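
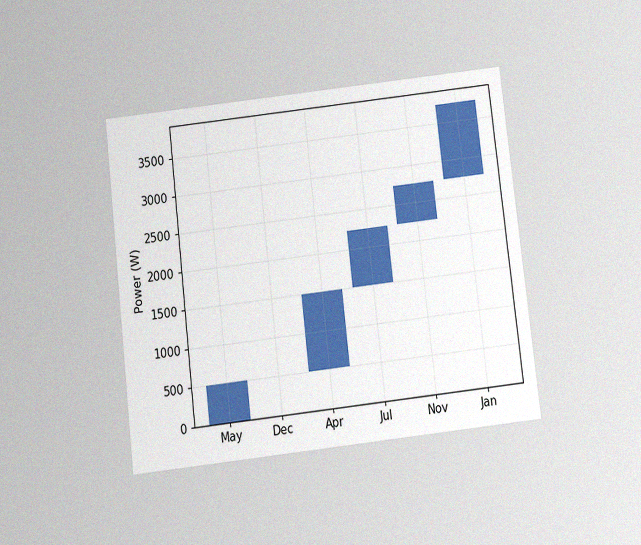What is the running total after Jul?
2250W

The chart is tilted about 7° counter-clockwise and viewed slightly from below, with some photo noise. After Jul the running total reaches 2250W.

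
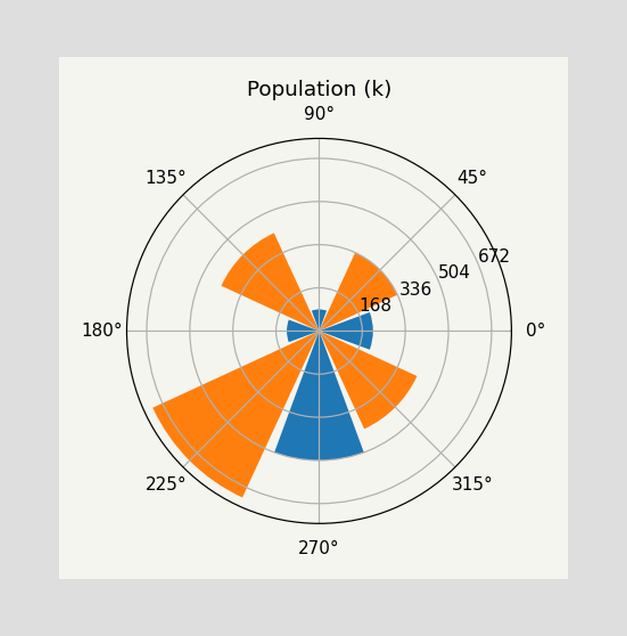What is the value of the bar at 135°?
420k

The bar at 135° reaches 420k on the radial axis.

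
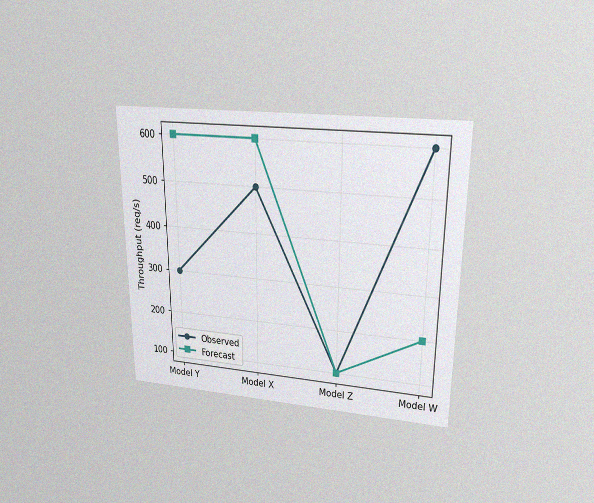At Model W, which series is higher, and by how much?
Observed, by 400req/s

The chart is viewed slightly from above, with some photo noise. At Model W, Observed sits above the other line by 400req/s.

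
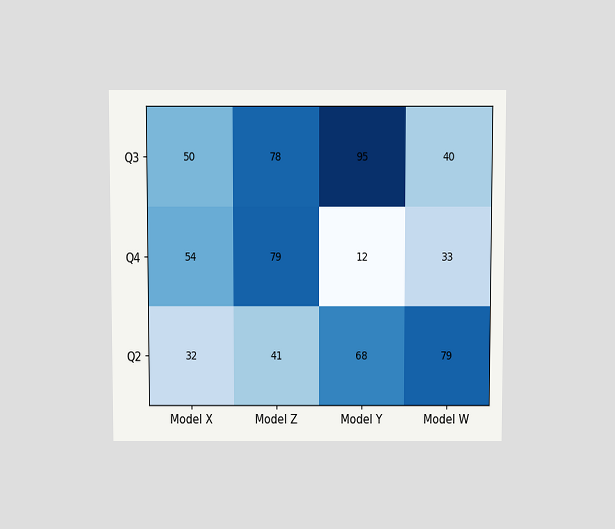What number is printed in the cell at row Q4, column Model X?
The chart is viewed slightly from above. The (Q4, Model X) cell reads 54.

54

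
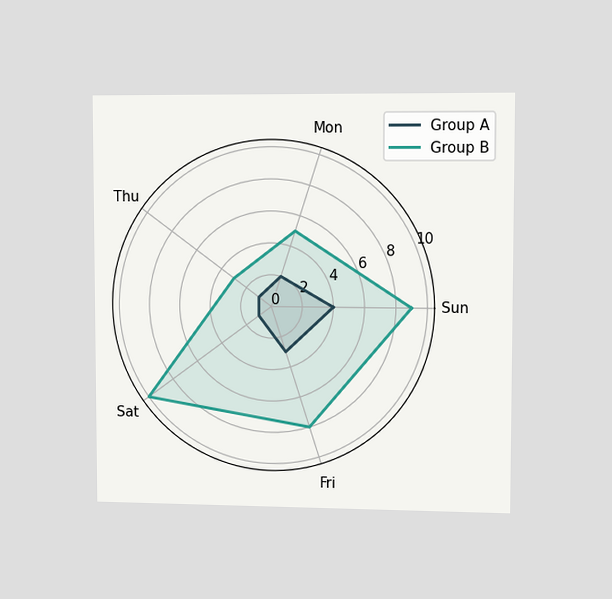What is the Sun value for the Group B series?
9

The chart is viewed slightly from the right. On the Sun axis, Group B reaches 9.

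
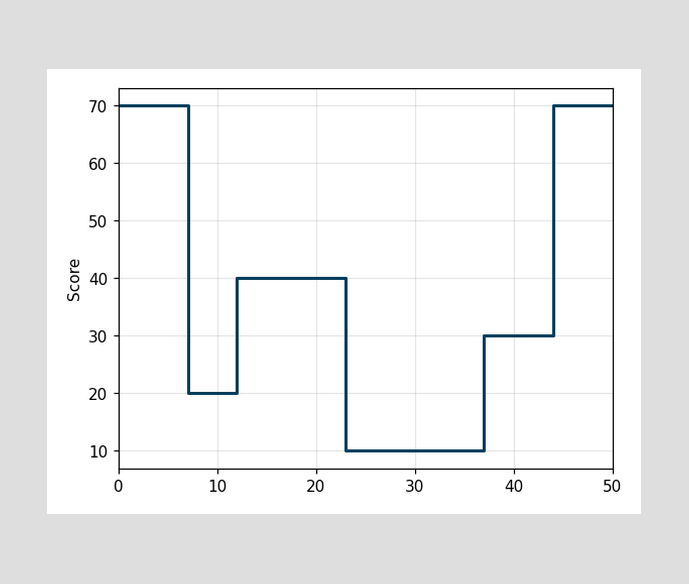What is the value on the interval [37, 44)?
30

On [37, 44) the step sits at 30.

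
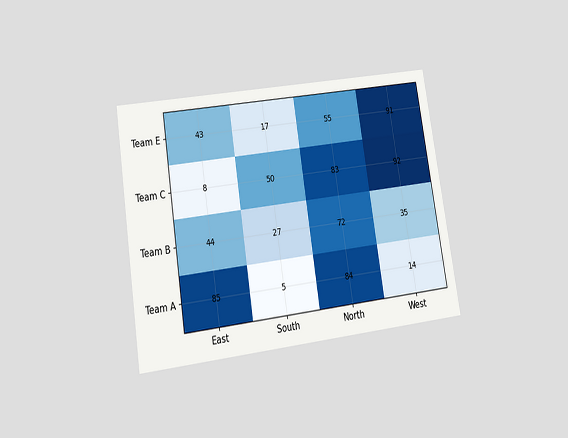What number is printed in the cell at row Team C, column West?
The chart is tilted about 9° counter-clockwise and viewed slightly from below. The (Team C, West) cell reads 92.

92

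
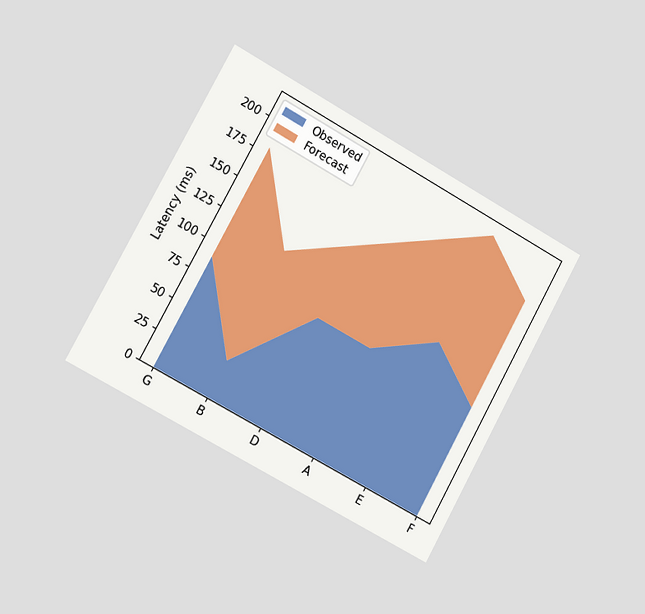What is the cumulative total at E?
The chart is tilted about 29° clockwise and viewed slightly from the left. The stacked total at E reaches 210ms.

210ms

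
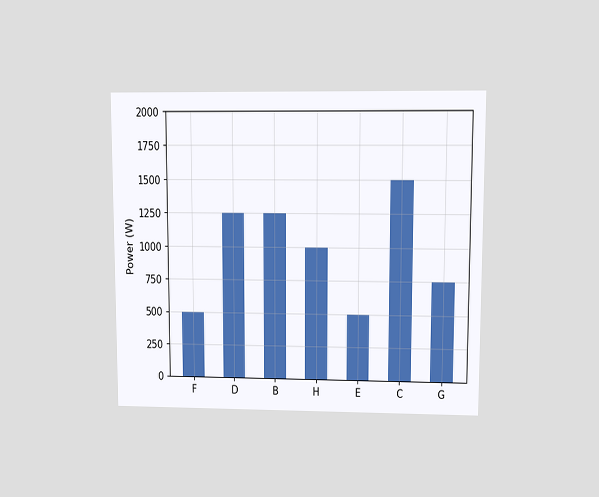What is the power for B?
The chart is viewed at a slight angle. Reading along the chart's y-axis, the B bar reaches 1250W.

1250W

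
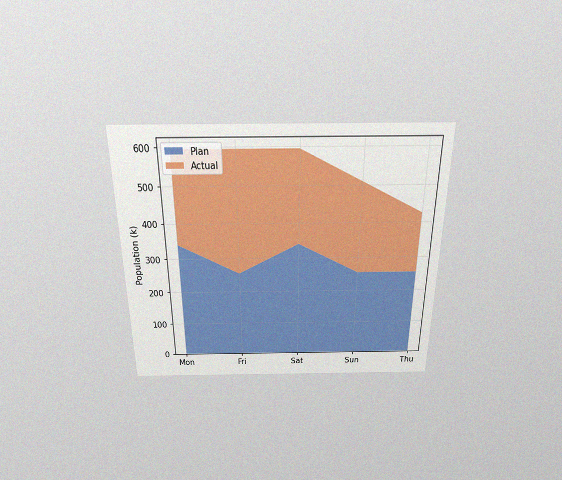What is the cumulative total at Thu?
425k

The chart is viewed slightly from above, with some photo noise. The stacked total at Thu reaches 425k.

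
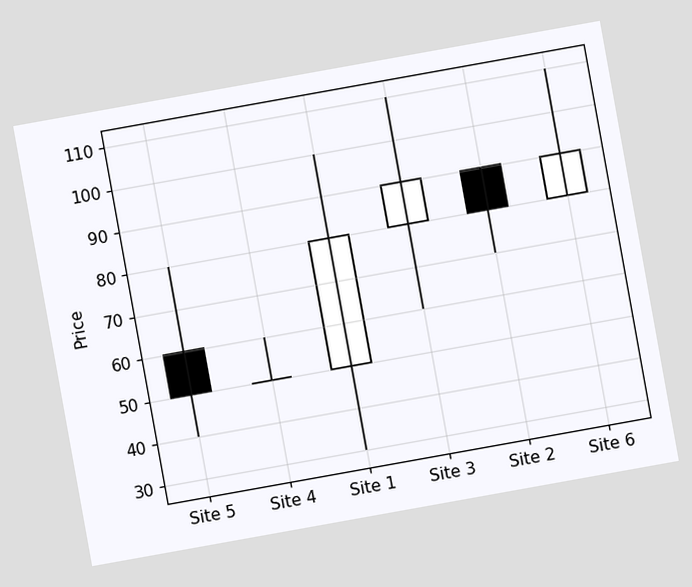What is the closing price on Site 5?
The chart is tilted about 10° counter-clockwise. The Site 5 candle closes at 50.

50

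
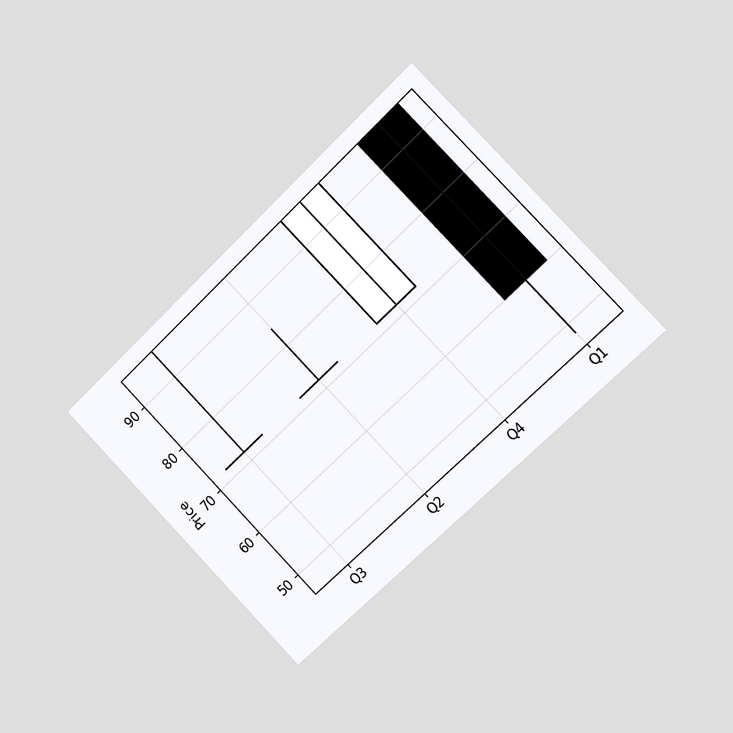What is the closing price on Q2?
72

The chart is tilted about 44° counter-clockwise and viewed slightly from the right. The Q2 candle closes at 72.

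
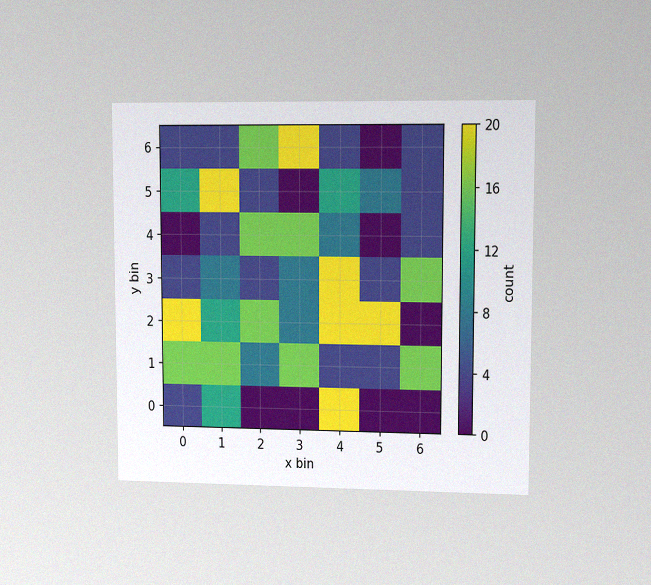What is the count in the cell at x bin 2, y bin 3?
The chart is viewed at a slight angle, with some photo noise. Matching the cell (2, 3) against the colorbar gives 4.

4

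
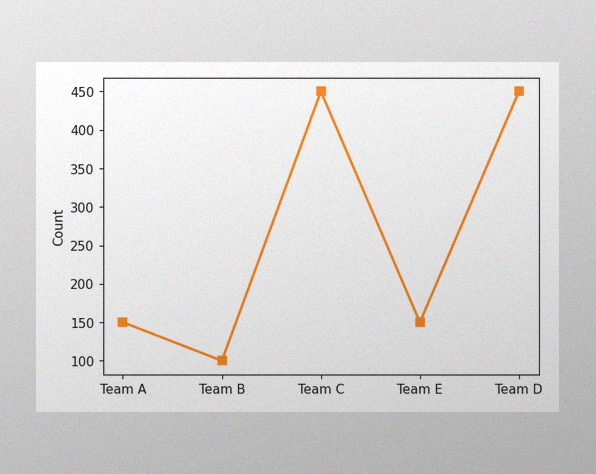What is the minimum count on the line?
The image has some photo noise and uneven lighting. The lowest point is at Team B, and reading across to the y-axis gives 100.

100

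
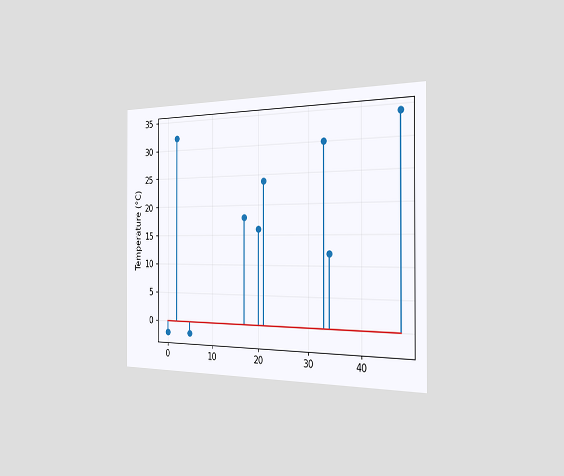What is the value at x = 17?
The chart is viewed slightly from the right. The stem at x=17 reaches 18°C.

18°C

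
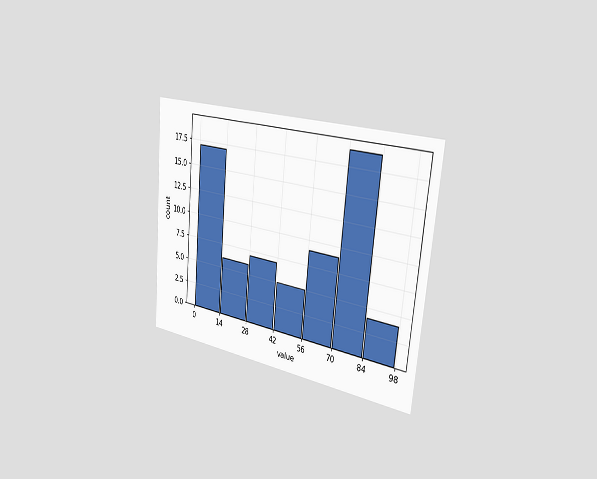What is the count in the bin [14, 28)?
The chart is tilted about 5° clockwise and viewed slightly from the right. The [14, 28) bin has height 6.

6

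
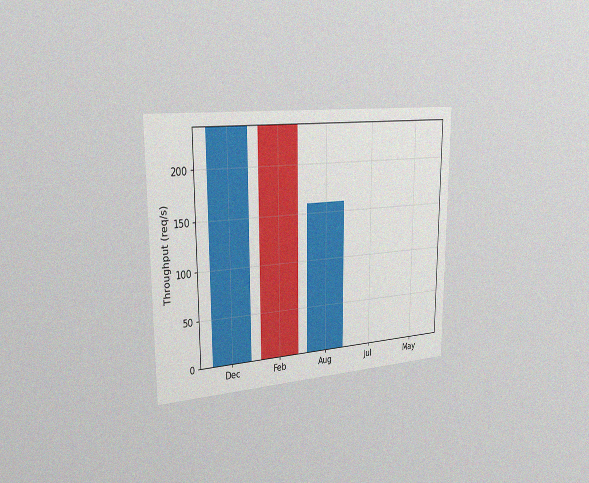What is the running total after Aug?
The chart is viewed slightly from the left, with some photo noise. After Aug the running total reaches 160req/s.

160req/s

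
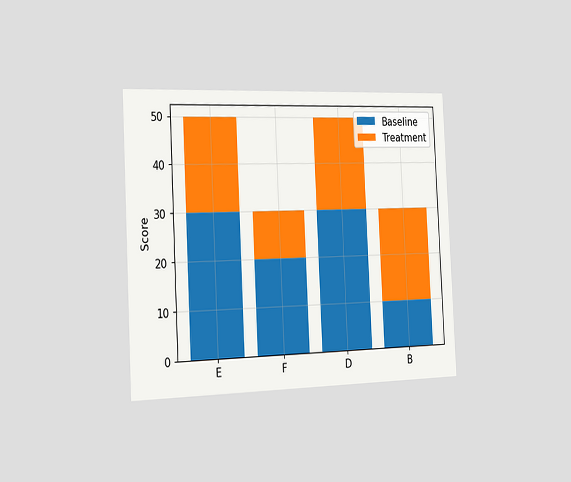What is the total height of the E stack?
The chart is tilted about 3° counter-clockwise and viewed slightly from the left. The E stack's top reaches 50 on the y-axis.

50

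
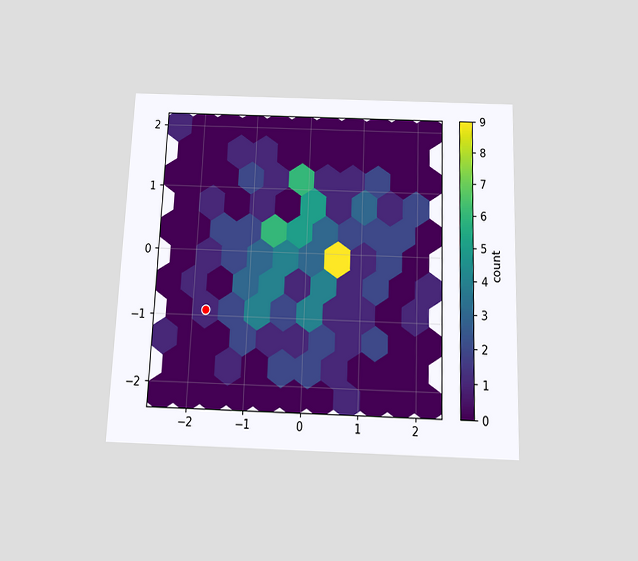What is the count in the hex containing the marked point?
The chart is tilted about 2° clockwise and viewed slightly from below. The marked hex reads 1 on the colorbar.

1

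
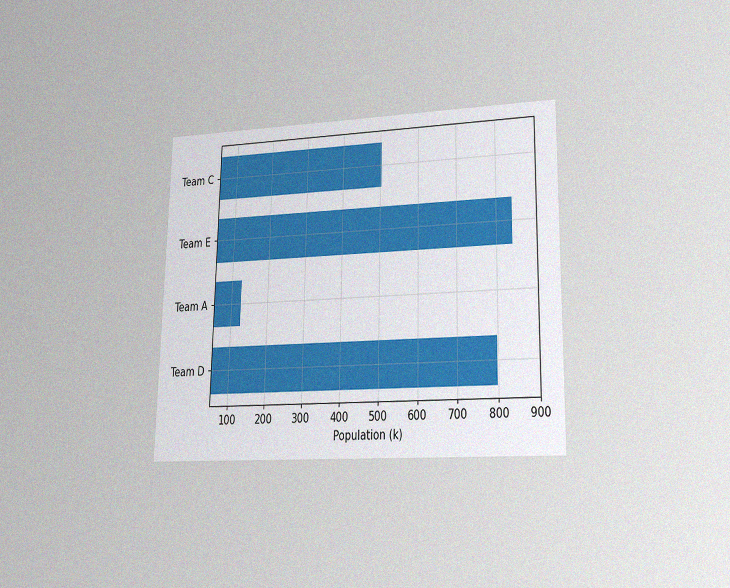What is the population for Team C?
The chart is viewed at a slight angle, with some photo noise. Reading along the chart's x-axis, the Team C bar reaches 504k.

504k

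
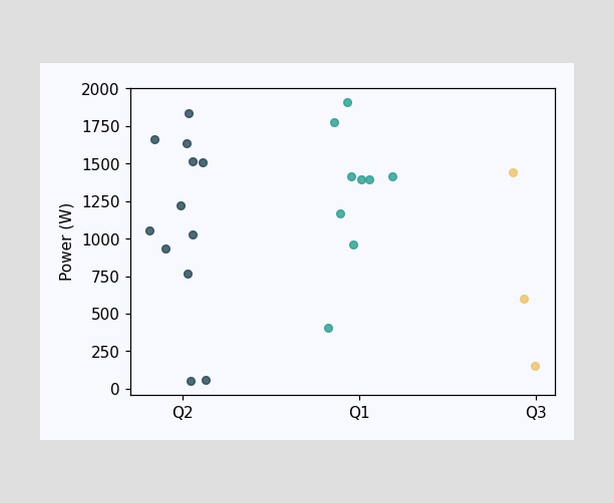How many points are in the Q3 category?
3

Counting the markers in the Q3 column gives 3.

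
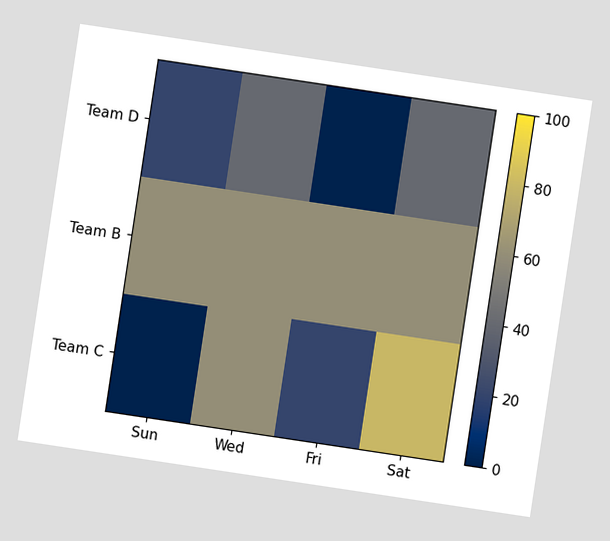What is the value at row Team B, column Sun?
60

The chart is tilted about 9° clockwise. Matching cell (Team B, Sun) against the colorbar gives 60.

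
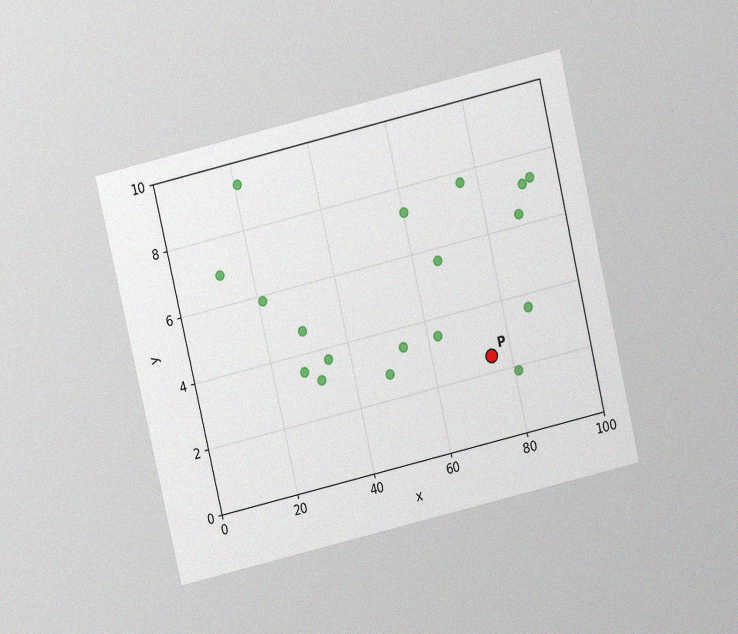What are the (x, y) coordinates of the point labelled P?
The chart is tilted about 13° counter-clockwise and viewed slightly from above, with some photo noise. Following the gridlines from P to each axis, P sits at (75, 2.5).

(75, 2.5)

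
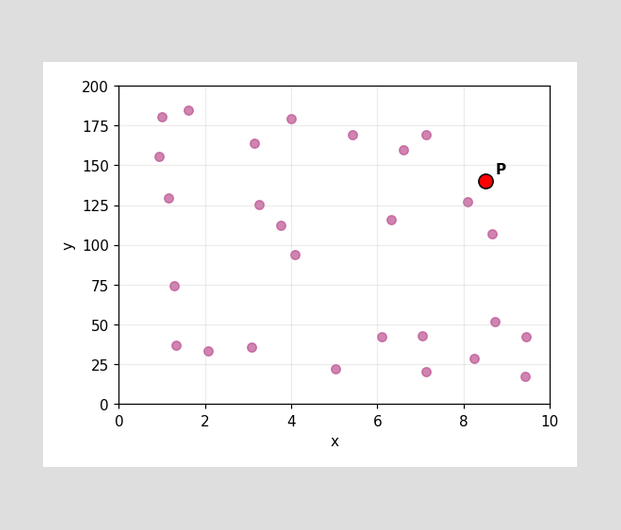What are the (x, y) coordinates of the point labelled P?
(8.5, 140)

Following the gridlines from P to each axis, P sits at (8.5, 140).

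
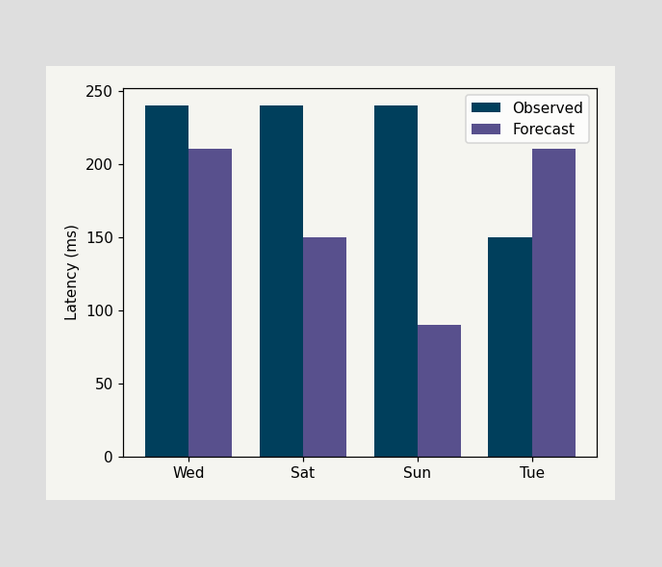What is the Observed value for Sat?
240ms

The Observed bar at Sat reaches 240ms on the y-axis.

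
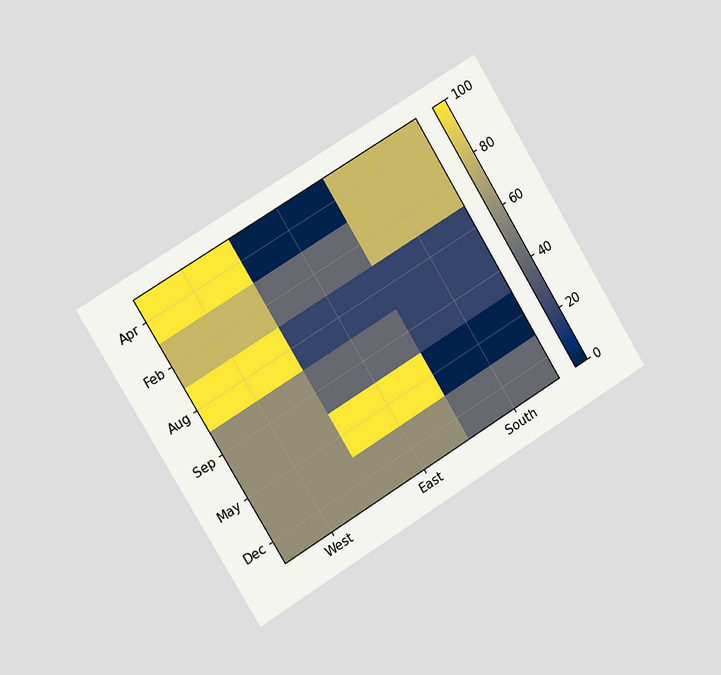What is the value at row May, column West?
60

The chart is tilted about 31° counter-clockwise and viewed slightly from the left. Matching cell (May, West) against the colorbar gives 60.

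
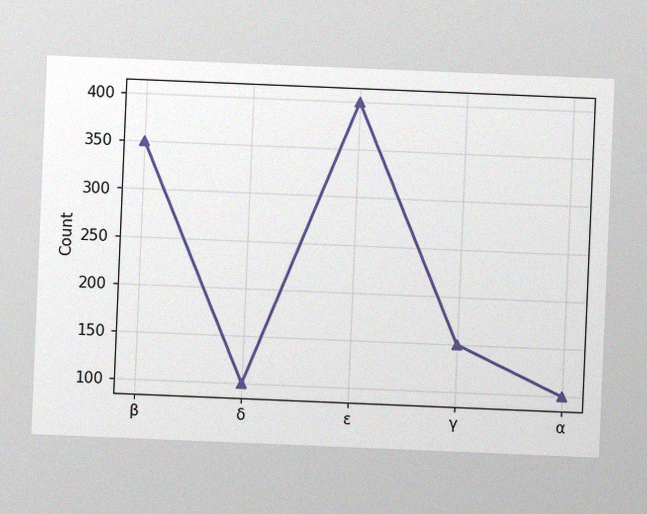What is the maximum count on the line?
400

The chart is tilted about 2° clockwise, with some photo noise. The highest point is at ε, and reading across to the y-axis gives 400.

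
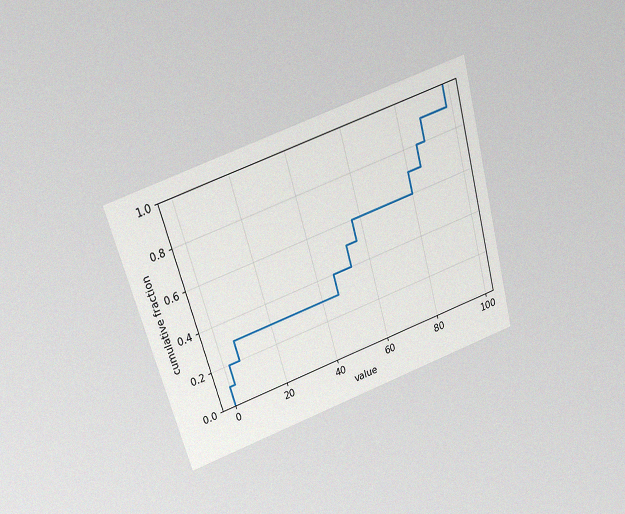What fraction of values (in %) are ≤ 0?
10%

The chart is tilted about 16° counter-clockwise and viewed slightly from above, with some photo noise. At x=0 the ECDF step is at 10%.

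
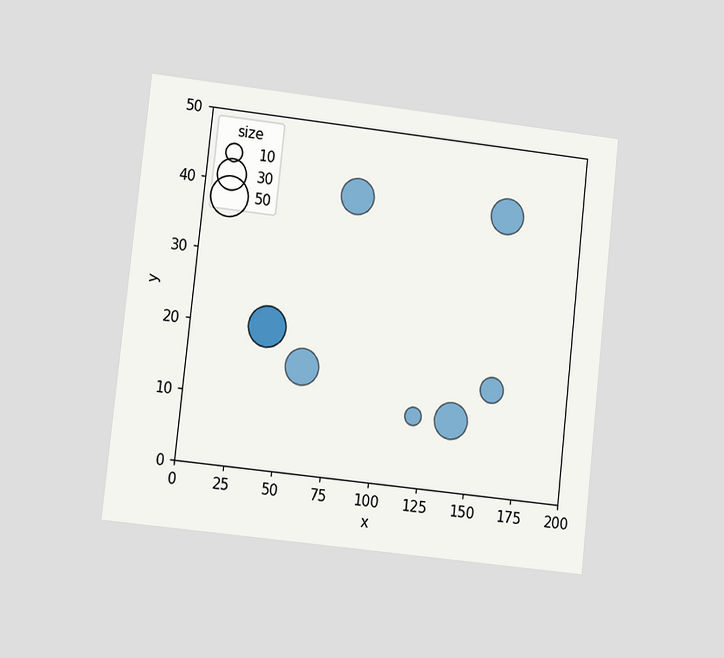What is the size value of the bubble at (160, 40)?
The chart is tilted about 6° clockwise and viewed at a slight angle. Matching the bubble at (160, 40) against the size legend gives 40.

40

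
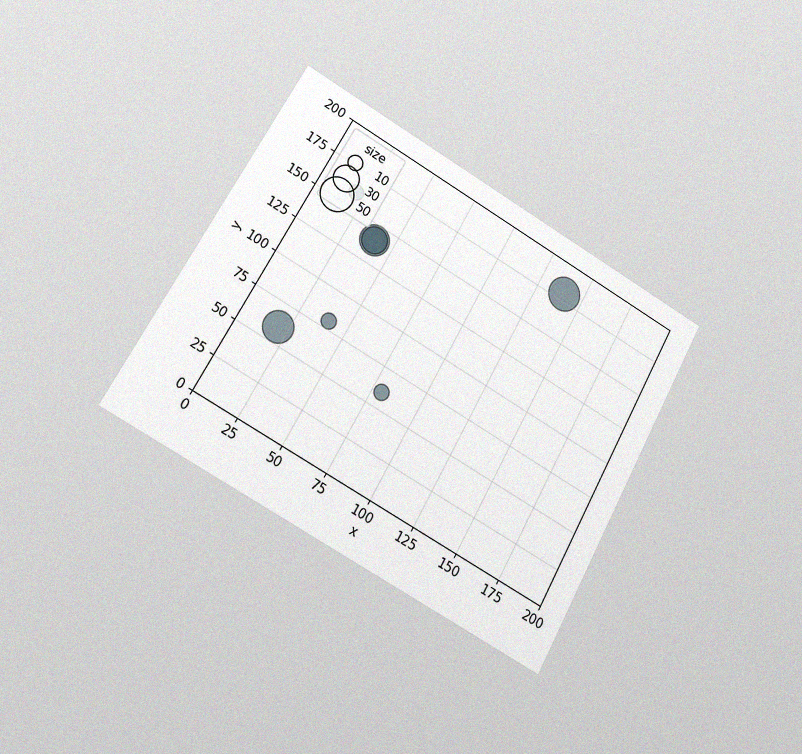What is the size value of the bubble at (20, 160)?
10

The chart is tilted about 29° clockwise and viewed at a slight angle, with some photo noise. Matching the bubble at (20, 160) against the size legend gives 10.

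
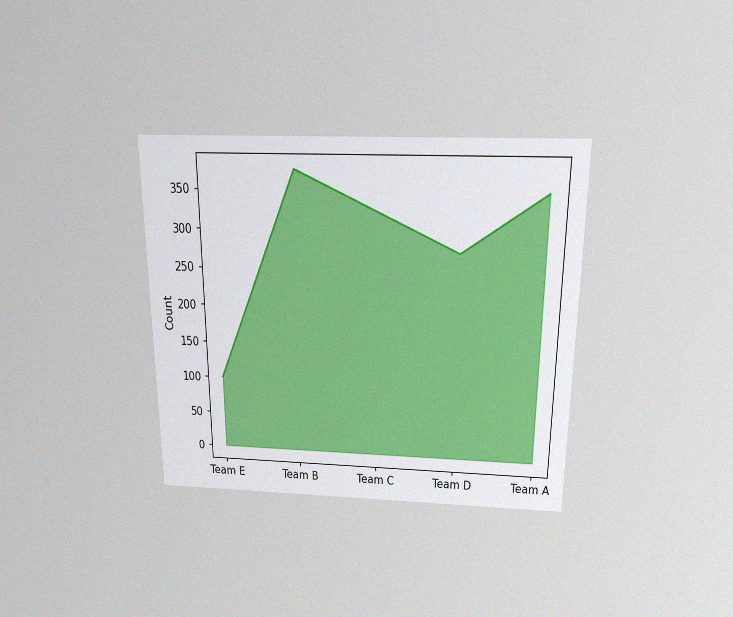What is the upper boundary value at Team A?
350

The chart is viewed slightly from above, with some photo noise. At Team A the upper boundary is at 350.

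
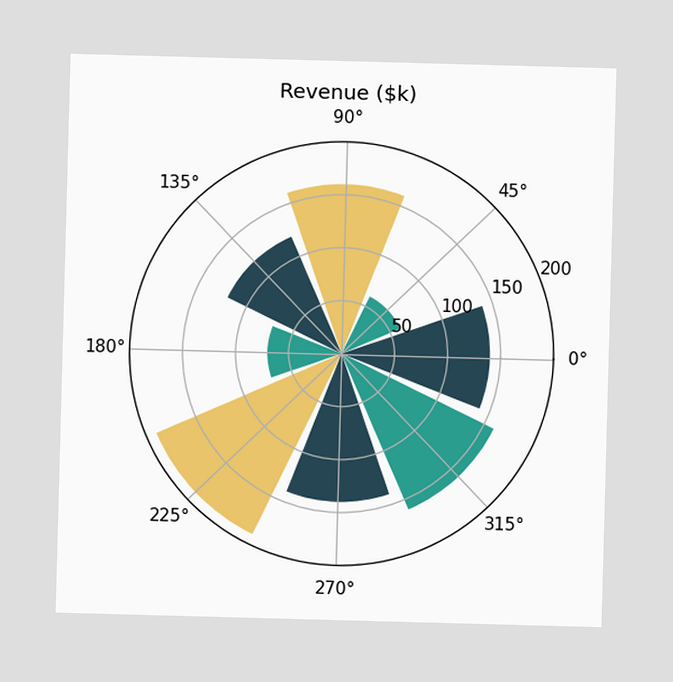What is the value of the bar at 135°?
The bar at 135° reaches $120k on the radial axis.

$120k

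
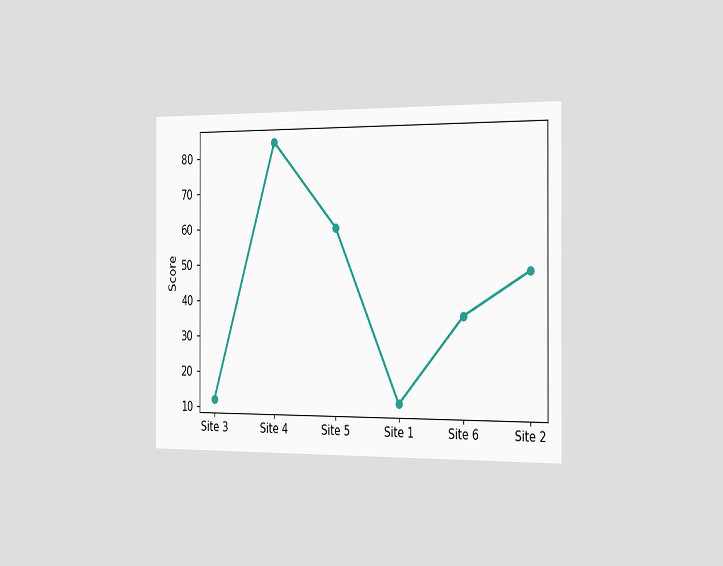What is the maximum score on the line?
The chart is viewed slightly from the right. The highest point is at Site 4, and reading across to the y-axis gives 84.

84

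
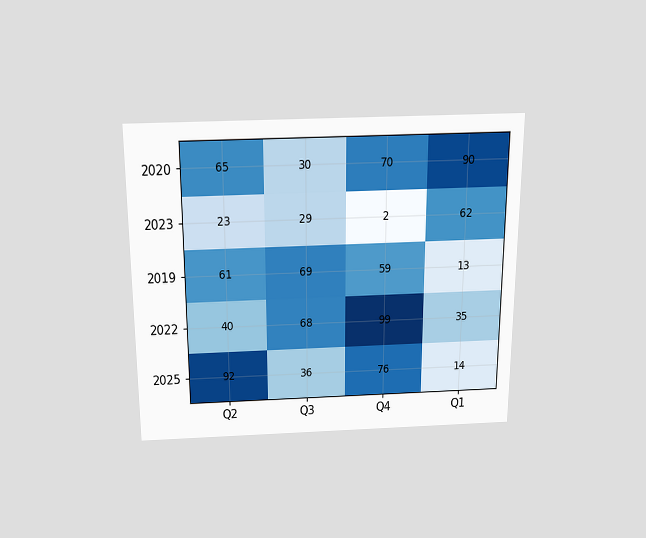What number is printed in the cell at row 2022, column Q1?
35

The chart is viewed slightly from above. The (2022, Q1) cell reads 35.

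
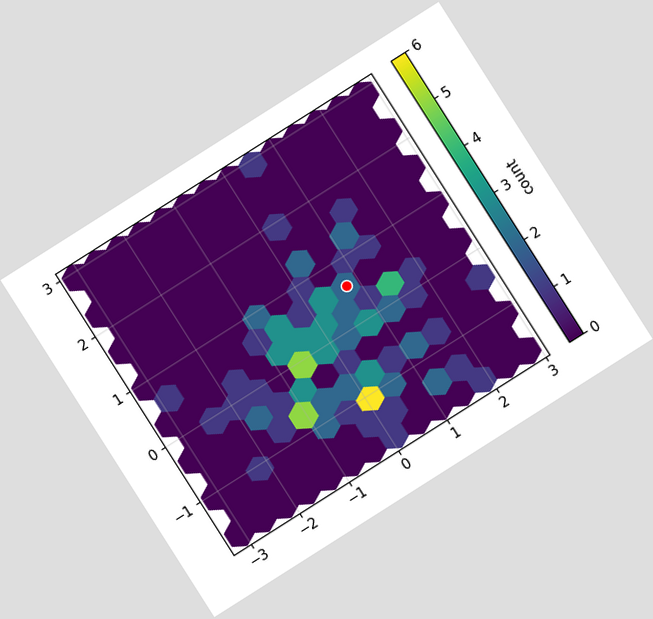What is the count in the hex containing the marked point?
2

The chart is tilted about 32° counter-clockwise. The marked hex reads 2 on the colorbar.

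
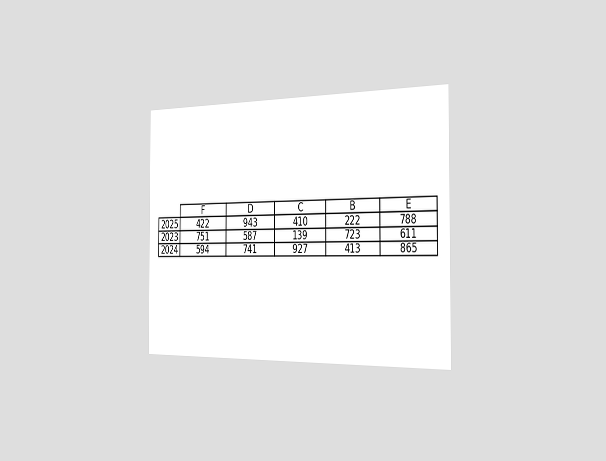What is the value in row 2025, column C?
The chart is viewed slightly from the right. The (2025, C) cell reads 410.

410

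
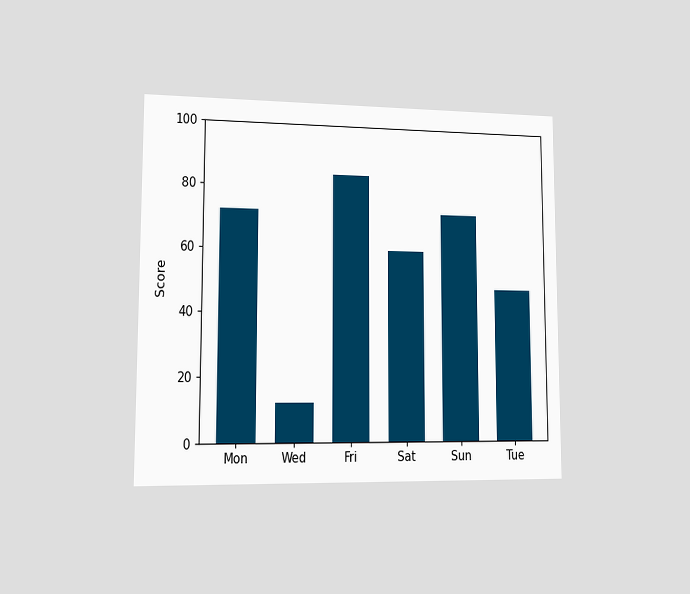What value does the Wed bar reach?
12

The chart is viewed slightly from the left. Reading along the chart's y-axis, the Wed bar reaches 12.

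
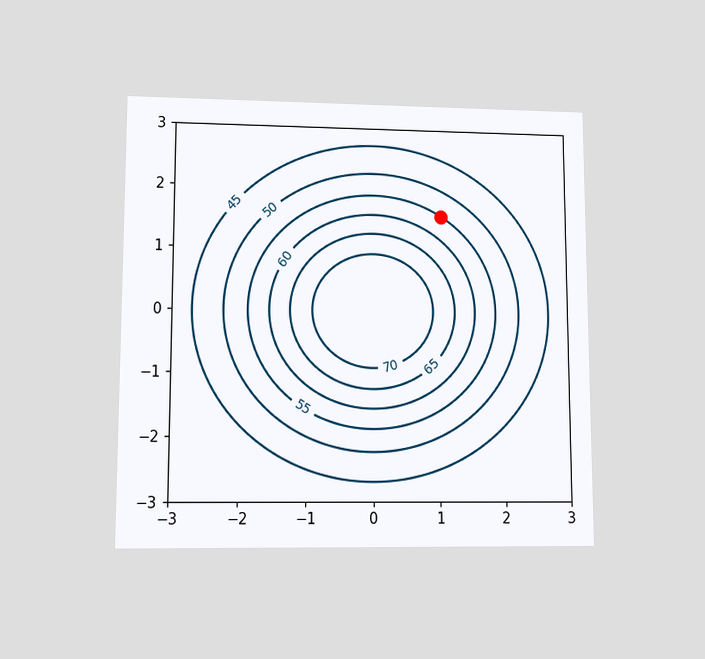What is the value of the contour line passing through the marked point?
The chart is viewed at a slight angle. The marked point sits on the contour labelled 55.

55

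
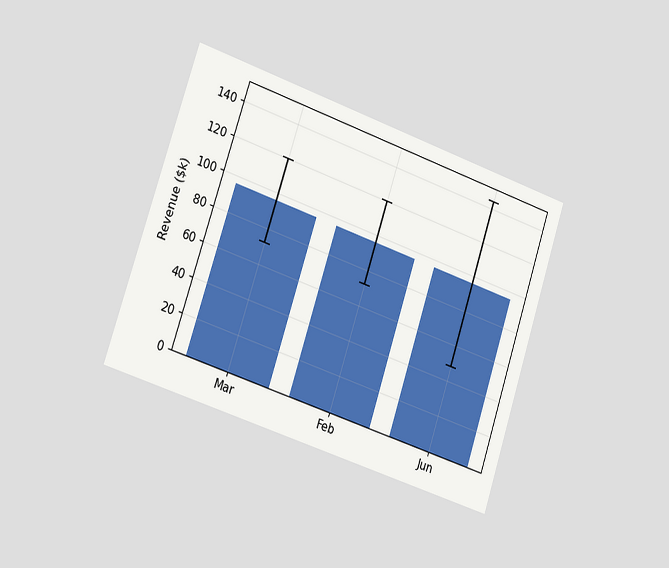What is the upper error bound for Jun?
$144k

The chart is tilted about 18° clockwise and viewed slightly from the left. The Jun bar's upper whisker reaches $144k.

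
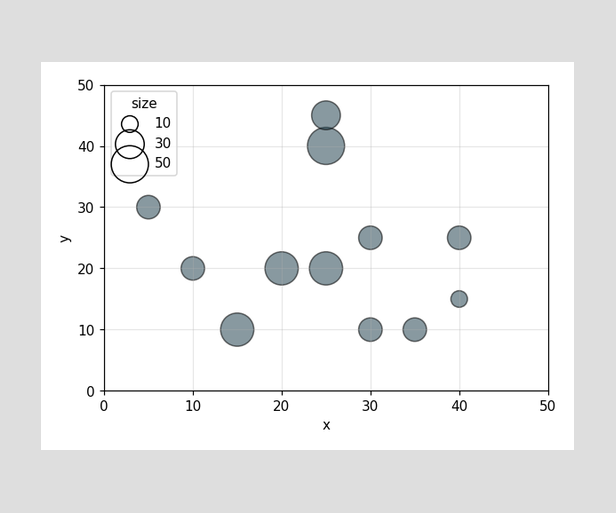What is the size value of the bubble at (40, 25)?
20

Matching the bubble at (40, 25) against the size legend gives 20.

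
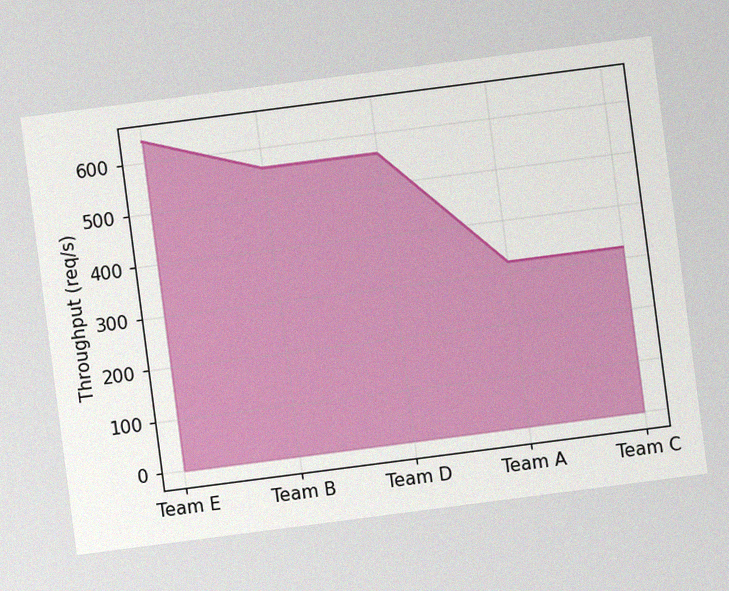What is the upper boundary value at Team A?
The chart is tilted about 7° counter-clockwise, with some photo noise. At Team A the upper boundary is at 320req/s.

320req/s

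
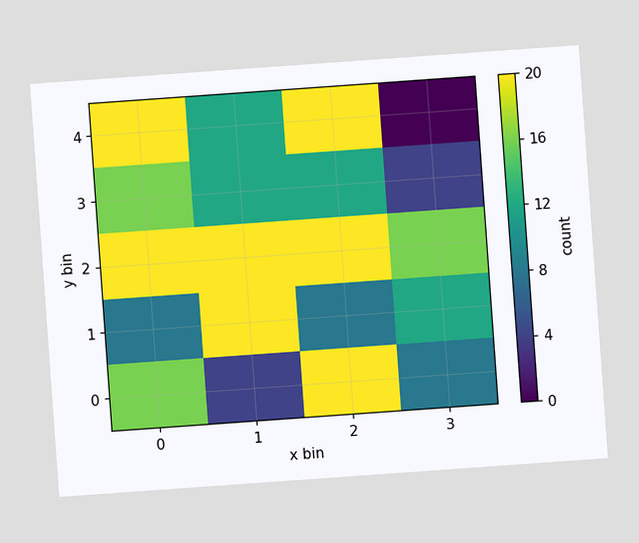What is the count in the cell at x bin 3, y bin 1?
The chart is tilted about 4° counter-clockwise. Matching the cell (3, 1) against the colorbar gives 12.

12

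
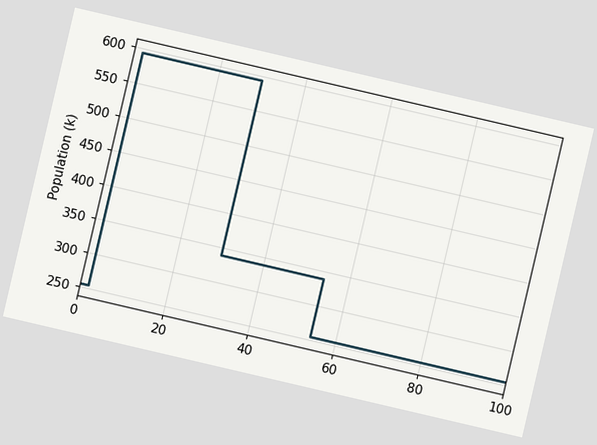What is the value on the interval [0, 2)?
The chart is tilted about 13° clockwise. On [0, 2) the step sits at 255k.

255k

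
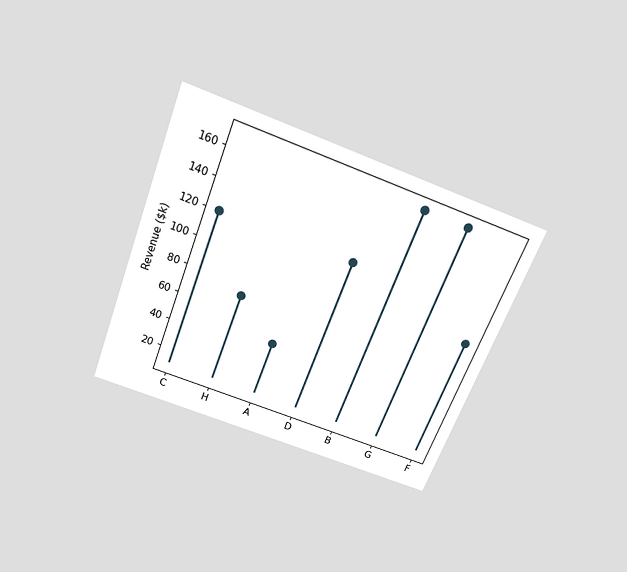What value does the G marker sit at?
$168k

The chart is tilted about 21° clockwise and viewed slightly from above. The G marker sits at $168k.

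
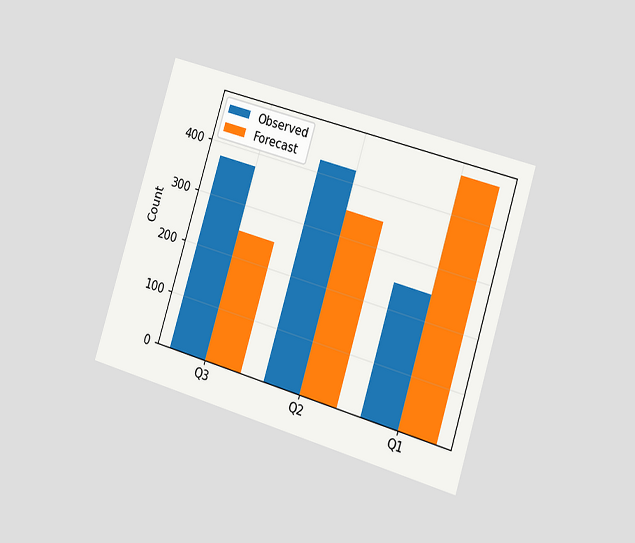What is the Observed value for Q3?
375

The chart is tilted about 17° clockwise and viewed slightly from the right. The Observed bar at Q3 reaches 375 on the y-axis.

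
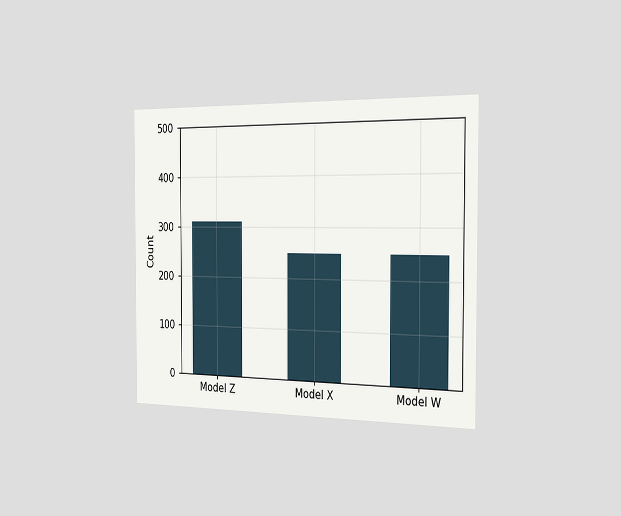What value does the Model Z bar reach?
The chart is viewed slightly from the right. Reading along the chart's y-axis, the Model Z bar reaches 310.

310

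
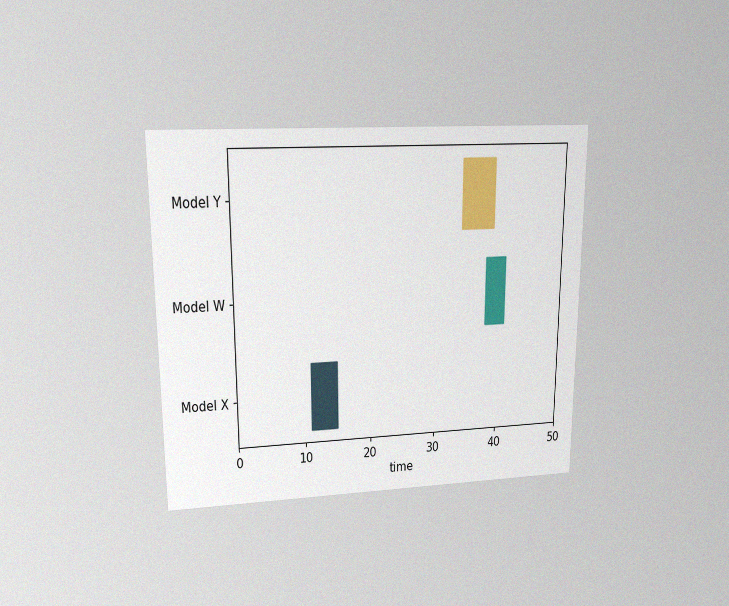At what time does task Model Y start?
The chart is viewed at a slight angle, with some photo noise. The Model Y bar begins at t=34.

34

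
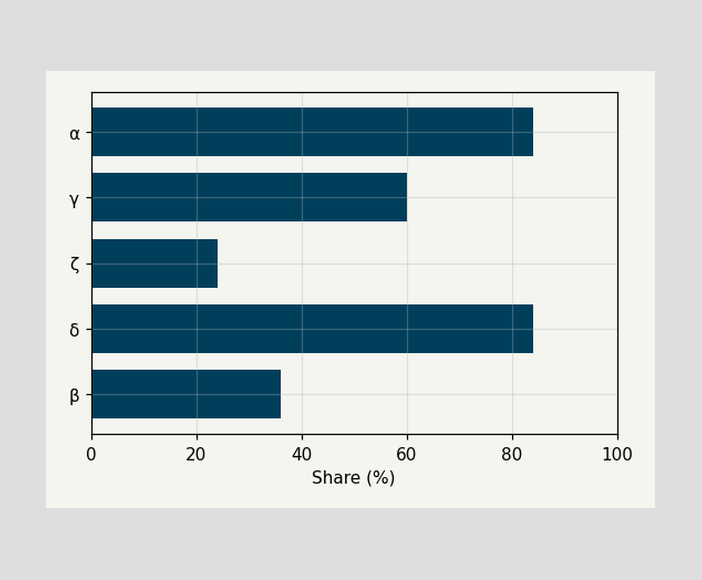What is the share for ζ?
Reading along the chart's x-axis, the ζ bar reaches 24%.

24%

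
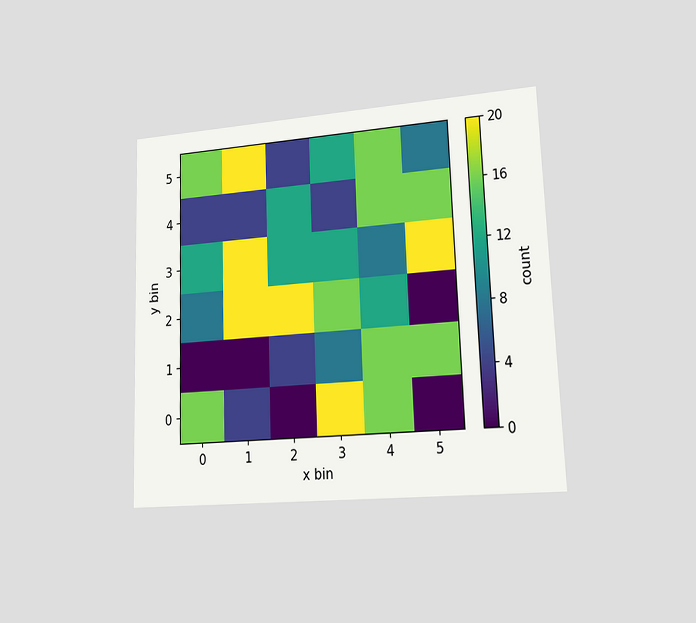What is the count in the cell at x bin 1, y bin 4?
The chart is tilted about 2° counter-clockwise and viewed at a slight angle. Matching the cell (1, 4) against the colorbar gives 4.

4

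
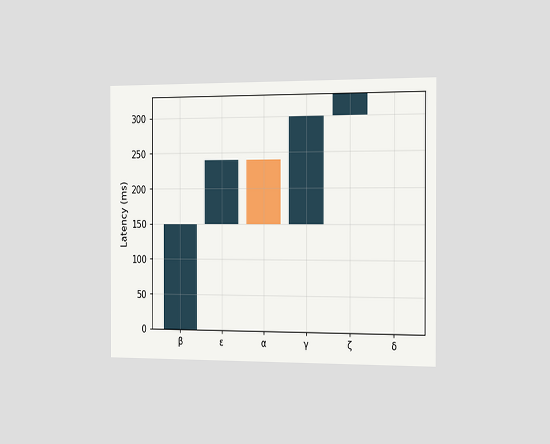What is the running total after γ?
The chart is viewed slightly from the right. After γ the running total reaches 300ms.

300ms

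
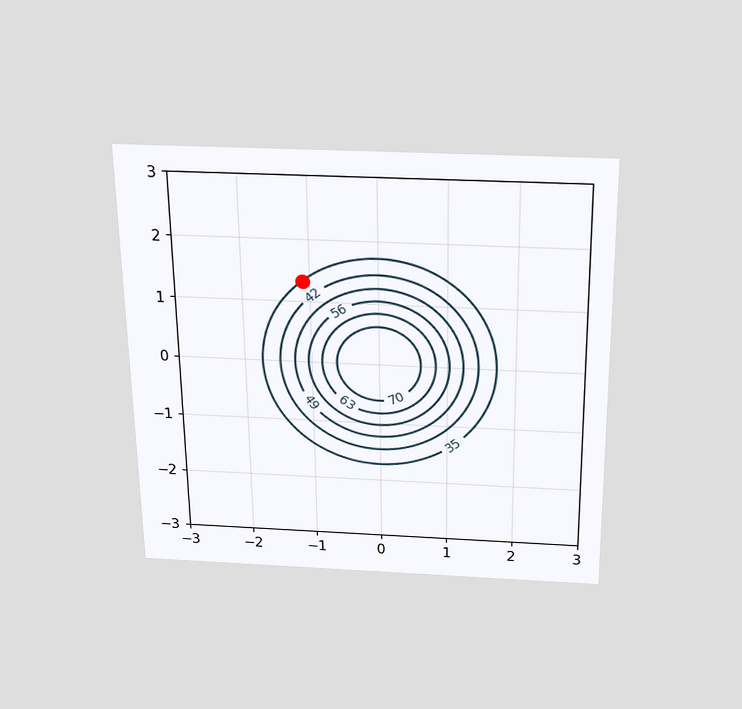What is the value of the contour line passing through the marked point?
The chart is viewed slightly from above. The marked point sits on the contour labelled 35.

35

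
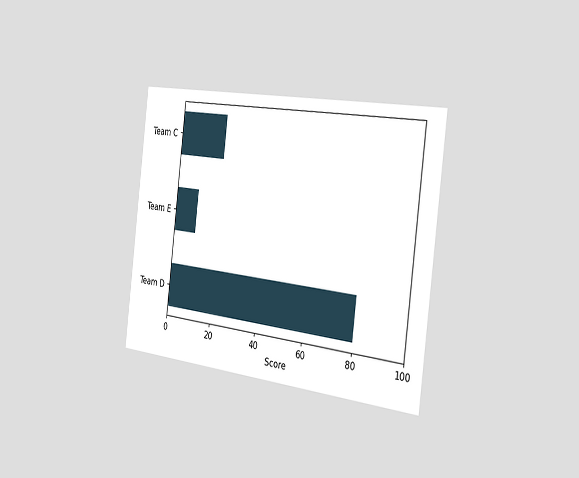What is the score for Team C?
20

The chart is tilted about 7° clockwise and viewed slightly from the right. Reading along the chart's x-axis, the Team C bar reaches 20.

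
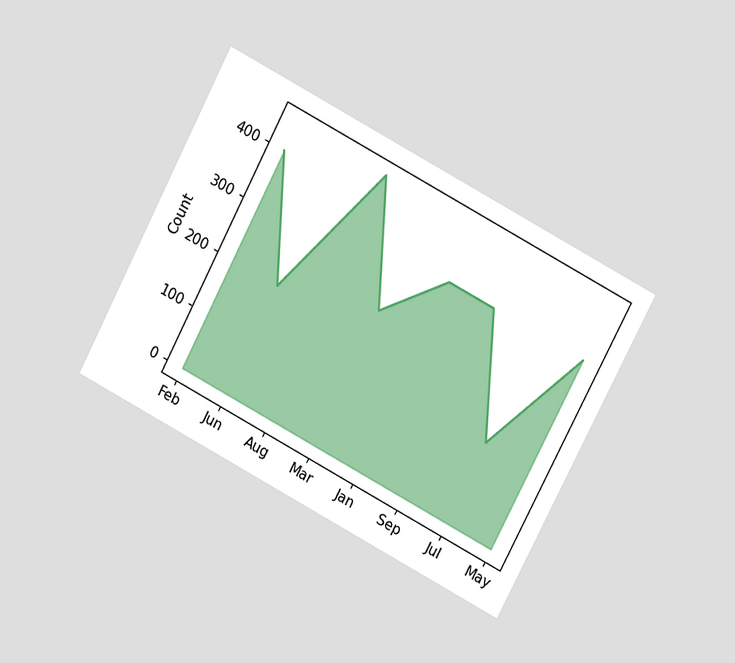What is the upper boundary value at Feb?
400

The chart is tilted about 28° clockwise and viewed at a slight angle. At Feb the upper boundary is at 400.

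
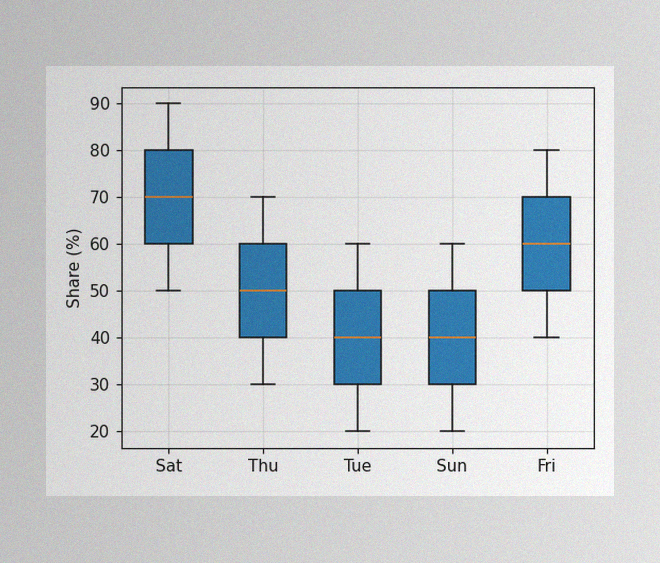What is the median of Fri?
The image has some photo noise and uneven lighting. The median line in the Fri box sits at 60%.

60%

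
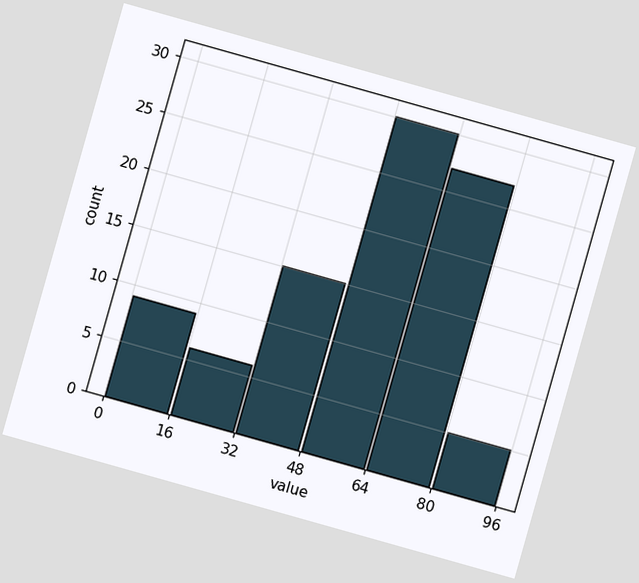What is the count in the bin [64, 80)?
27

The chart is tilted about 16° clockwise. The [64, 80) bin has height 27.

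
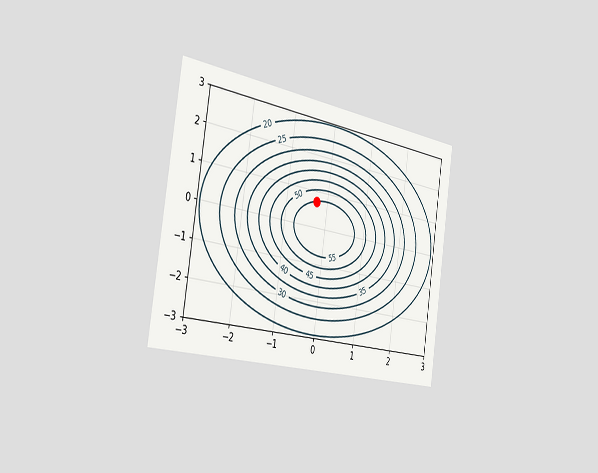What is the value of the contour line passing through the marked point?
The chart is tilted about 9° clockwise and viewed slightly from the left. The marked point sits on the contour labelled 55.

55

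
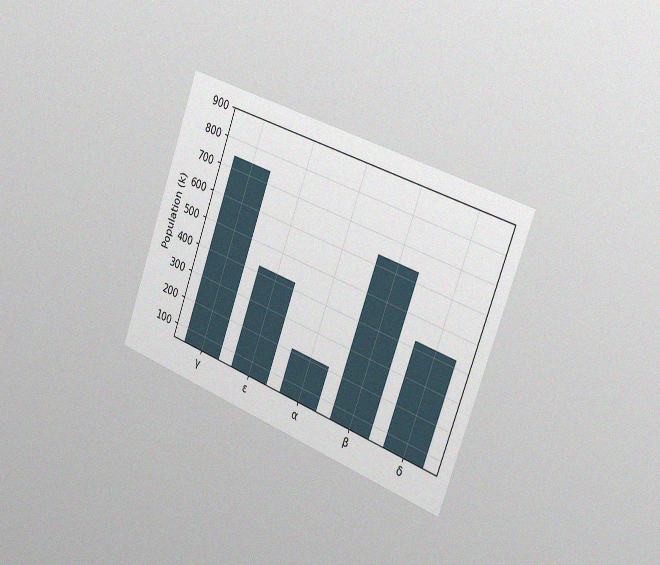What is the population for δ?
The chart is tilted about 20° clockwise and viewed slightly from the right, with some photo noise. Reading along the chart's y-axis, the δ bar reaches 424k.

424k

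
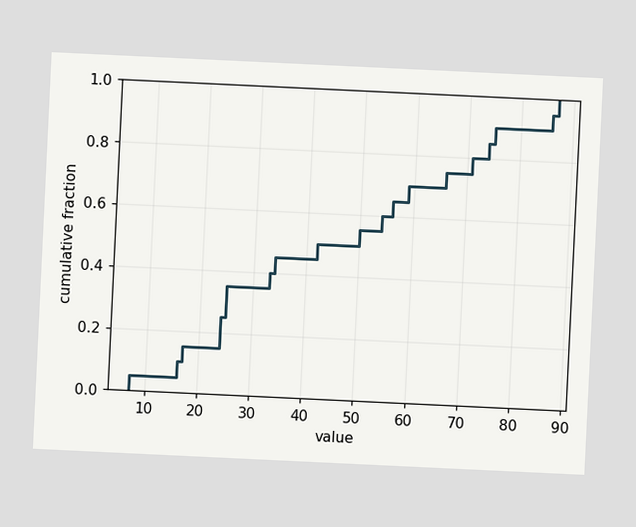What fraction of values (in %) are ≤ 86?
95%

The chart is tilted about 3° clockwise. At x=86 the ECDF step is at 95%.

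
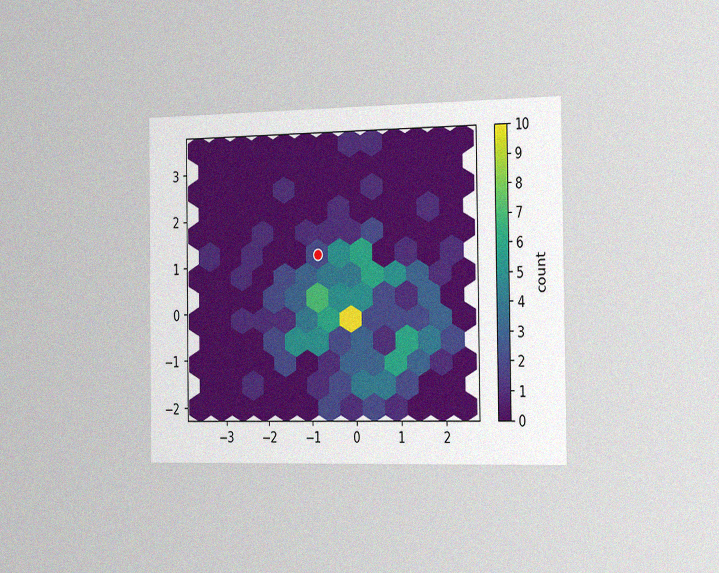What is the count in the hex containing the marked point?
2

The chart is viewed slightly from the right, with some photo noise. The marked hex reads 2 on the colorbar.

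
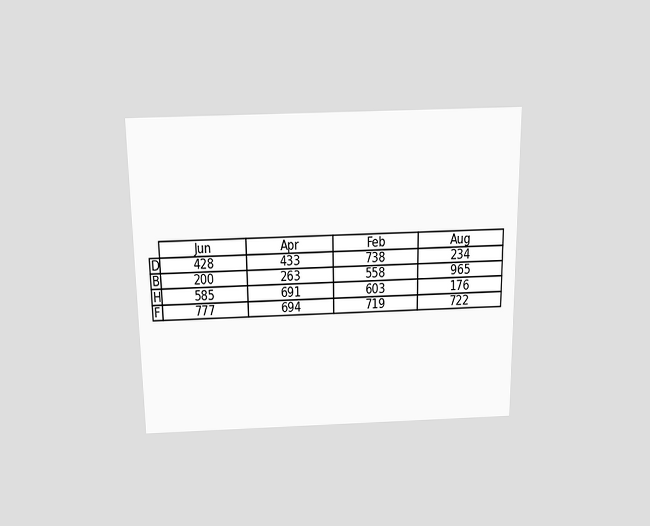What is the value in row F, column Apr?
The chart is viewed slightly from above. The (F, Apr) cell reads 694.

694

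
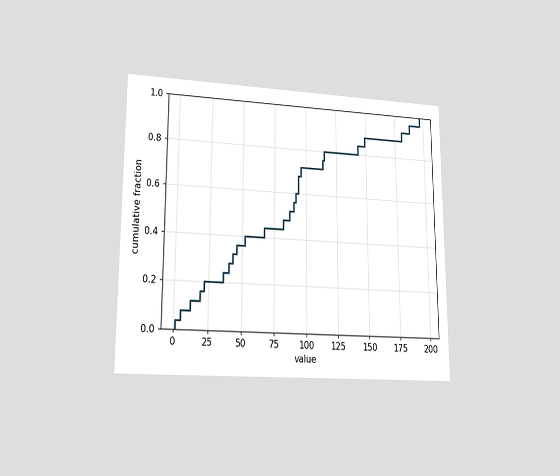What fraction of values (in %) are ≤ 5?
8%

The chart is viewed at a slight angle. At x=5 the ECDF step is at 8%.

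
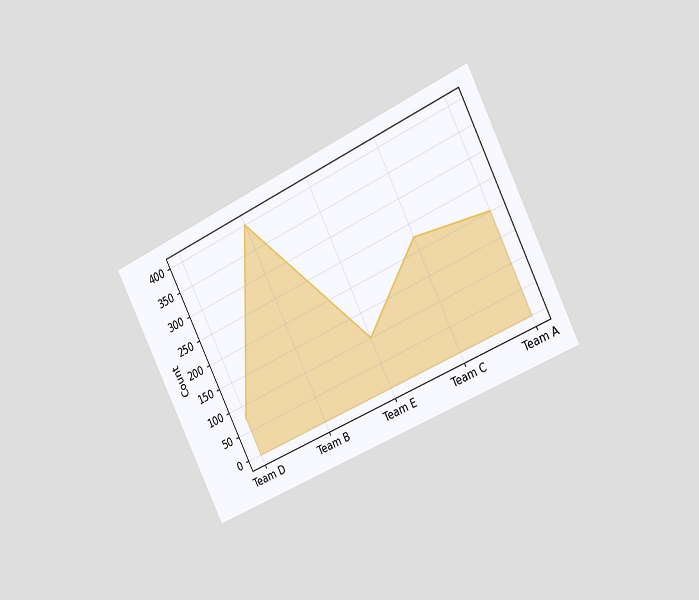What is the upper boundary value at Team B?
400

The chart is tilted about 27° counter-clockwise and viewed slightly from the right. At Team B the upper boundary is at 400.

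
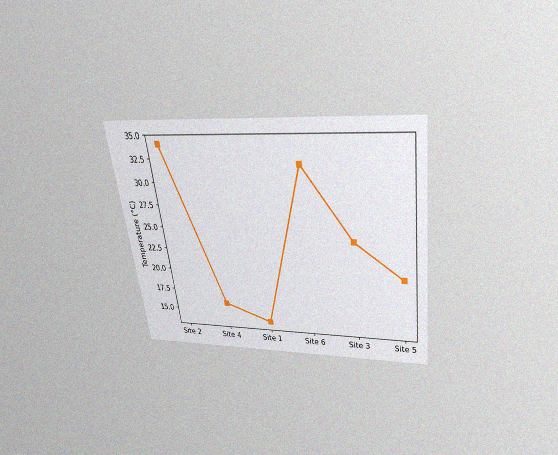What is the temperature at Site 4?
The chart is tilted about 8° counter-clockwise and viewed slightly from above, with some photo noise. At Site 4, the line is at 16°C.

16°C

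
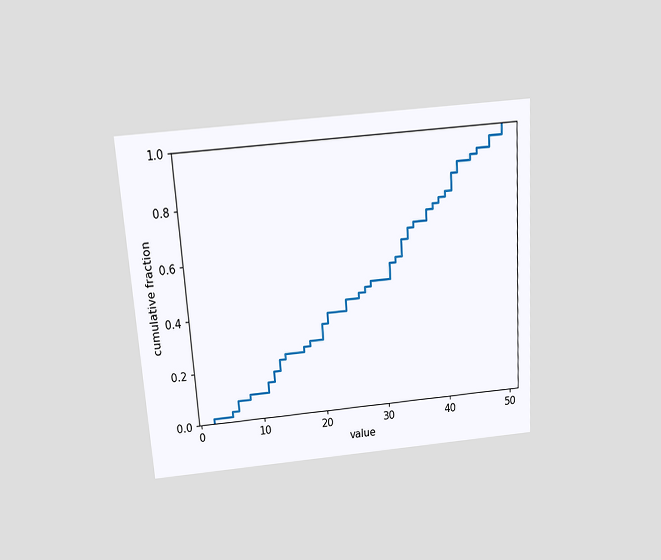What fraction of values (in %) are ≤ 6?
The chart is tilted about 4° counter-clockwise and viewed slightly from above. At x=6 the ECDF step is at 8%.

8%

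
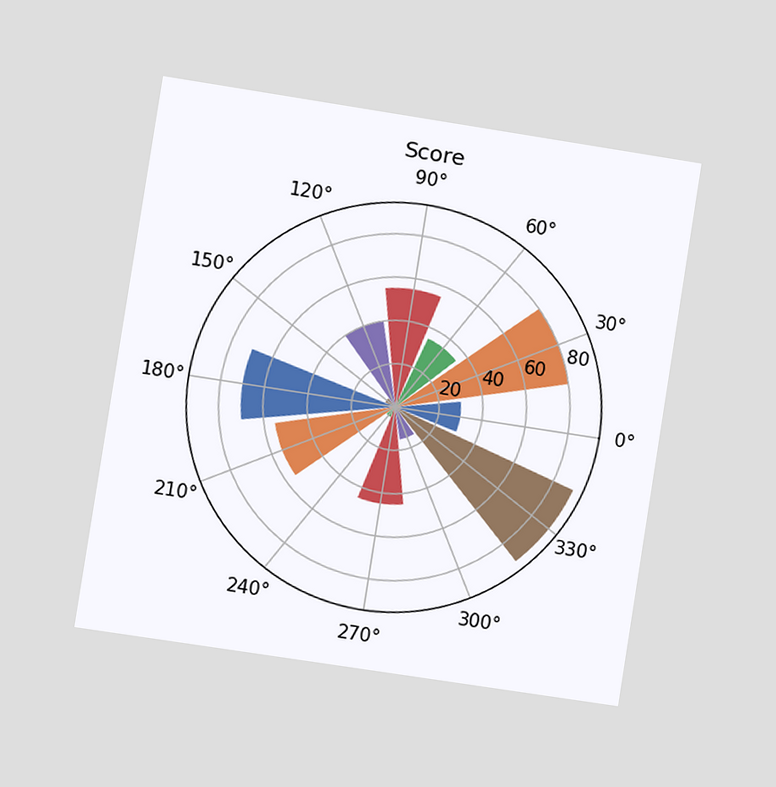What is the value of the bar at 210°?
55

The chart is tilted about 9° clockwise and viewed at a slight angle. The bar at 210° reaches 55 on the radial axis.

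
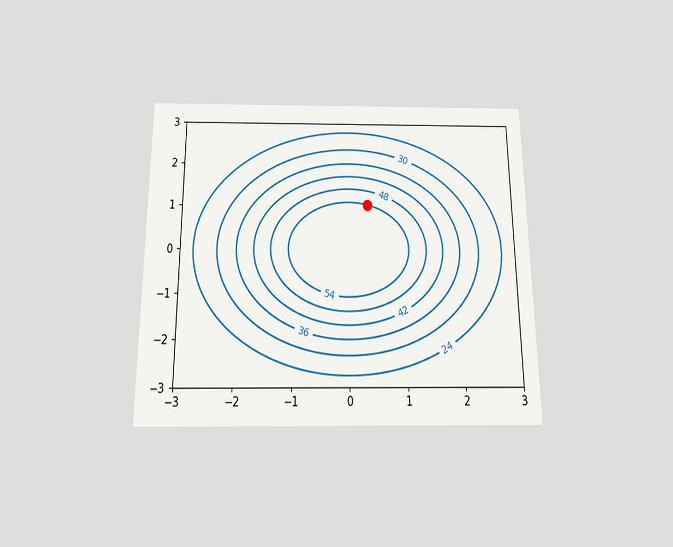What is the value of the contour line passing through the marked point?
The chart is viewed slightly from below. The marked point sits on the contour labelled 54.

54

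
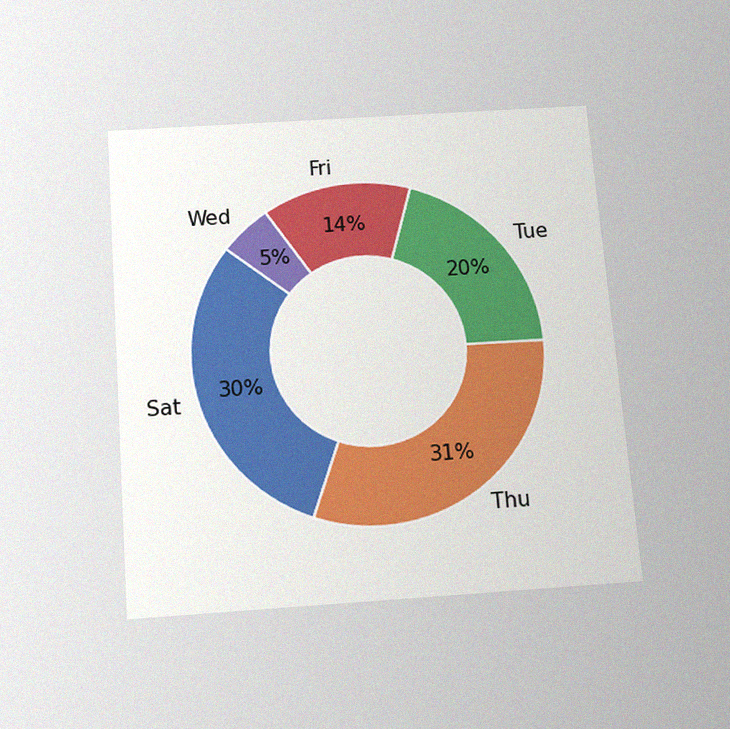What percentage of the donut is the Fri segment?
14%

The chart is tilted about 4° counter-clockwise and viewed slightly from below, with some photo noise. The Fri segment takes up 14% of the ring.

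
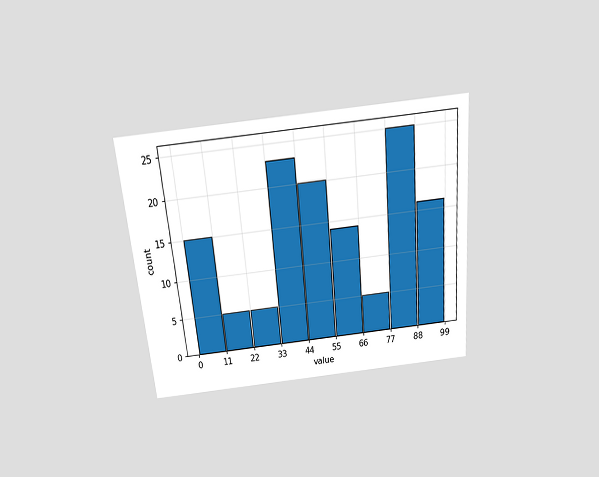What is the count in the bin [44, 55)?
The chart is tilted about 5° counter-clockwise and viewed slightly from above. The [44, 55) bin has height 20.

20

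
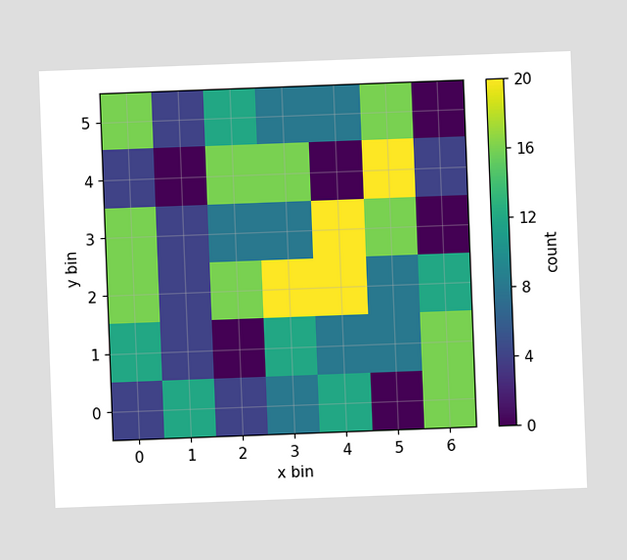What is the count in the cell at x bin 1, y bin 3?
The chart is tilted about 2° counter-clockwise. Matching the cell (1, 3) against the colorbar gives 4.

4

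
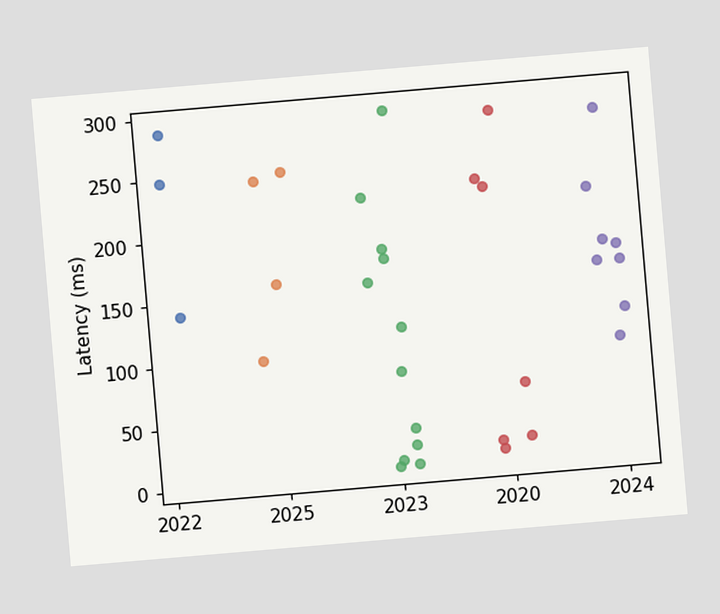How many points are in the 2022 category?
3

The chart is tilted about 5° counter-clockwise. Counting the markers in the 2022 column gives 3.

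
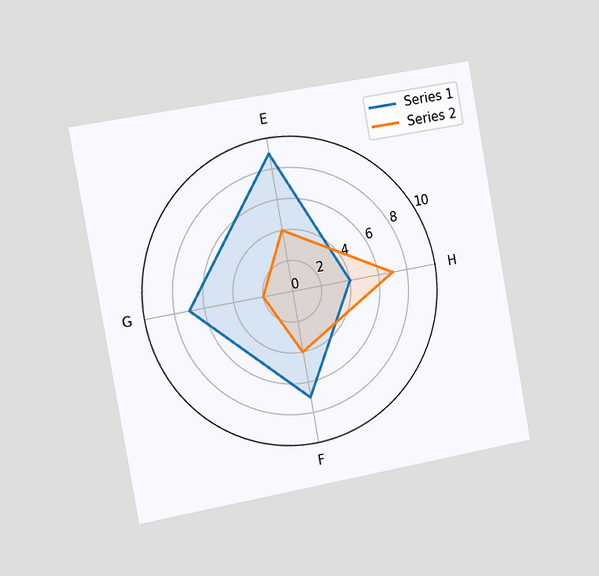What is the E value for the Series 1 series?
9

The chart is tilted about 10° counter-clockwise and viewed slightly from the left. On the E axis, Series 1 reaches 9.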